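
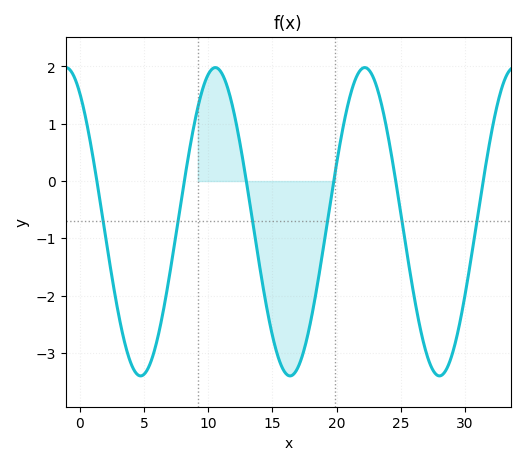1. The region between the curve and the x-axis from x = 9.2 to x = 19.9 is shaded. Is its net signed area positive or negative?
negative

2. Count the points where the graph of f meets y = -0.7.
6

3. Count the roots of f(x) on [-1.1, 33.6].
6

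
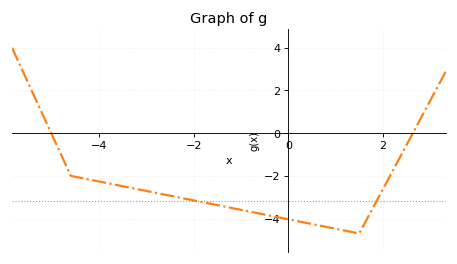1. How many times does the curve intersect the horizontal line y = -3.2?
2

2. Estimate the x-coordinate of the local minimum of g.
1.5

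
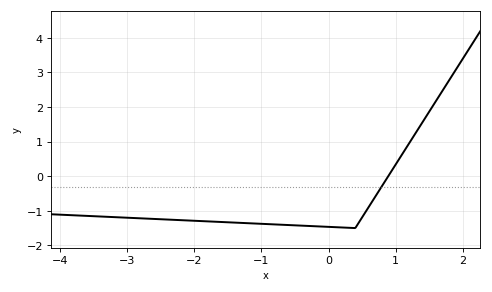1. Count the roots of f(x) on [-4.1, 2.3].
1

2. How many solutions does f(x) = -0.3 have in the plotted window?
1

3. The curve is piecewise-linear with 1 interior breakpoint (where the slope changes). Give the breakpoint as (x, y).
(0.4, -1.5)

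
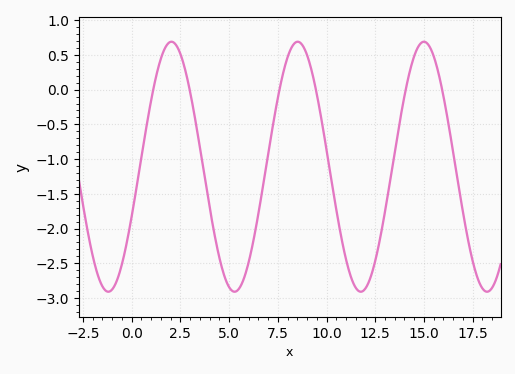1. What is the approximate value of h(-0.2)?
-2.15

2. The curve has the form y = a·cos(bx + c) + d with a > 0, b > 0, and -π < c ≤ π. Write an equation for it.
y = 1.8cos(0.97x - 2) - 1.11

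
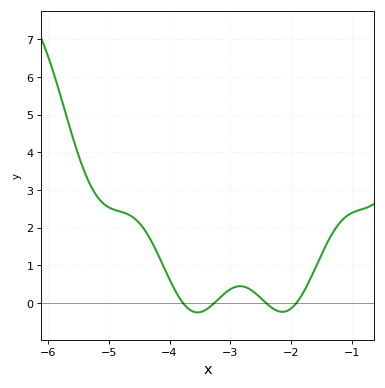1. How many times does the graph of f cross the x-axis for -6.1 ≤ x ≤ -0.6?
4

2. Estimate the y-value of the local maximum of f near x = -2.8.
0.444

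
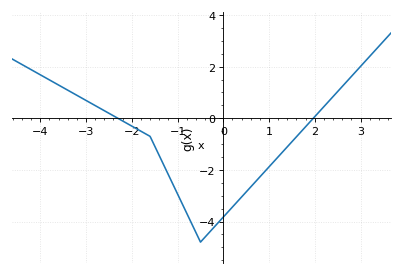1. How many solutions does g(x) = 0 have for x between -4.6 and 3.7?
2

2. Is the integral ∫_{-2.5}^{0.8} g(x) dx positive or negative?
negative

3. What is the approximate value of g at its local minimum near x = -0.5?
-4.8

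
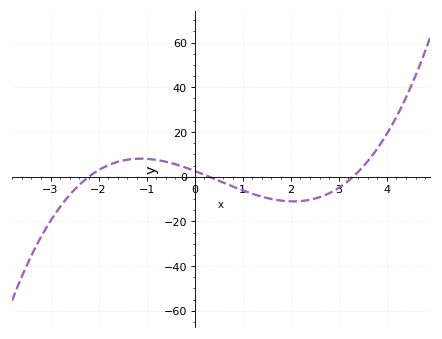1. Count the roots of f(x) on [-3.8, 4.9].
3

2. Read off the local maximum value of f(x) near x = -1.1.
8.07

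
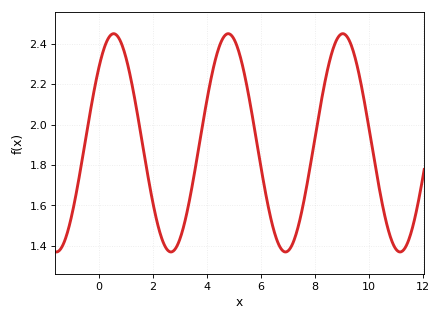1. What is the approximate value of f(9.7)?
2.2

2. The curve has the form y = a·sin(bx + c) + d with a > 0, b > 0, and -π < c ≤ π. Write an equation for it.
y = 0.54sin(1.5x + 0.77) + 1.91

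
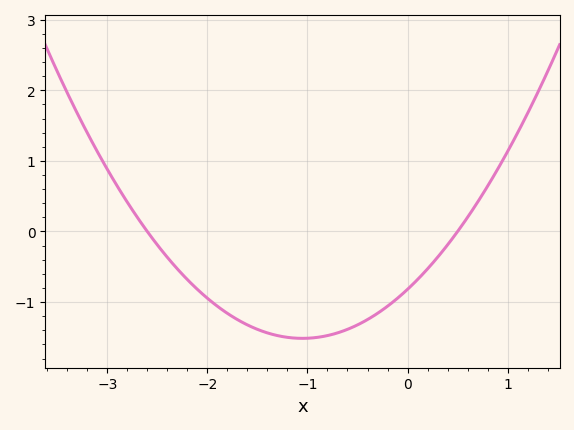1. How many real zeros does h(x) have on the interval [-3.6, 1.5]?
2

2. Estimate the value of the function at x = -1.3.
-1.5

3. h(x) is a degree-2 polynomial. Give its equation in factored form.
y = 0.63(x + 2.6)(x - 0.5)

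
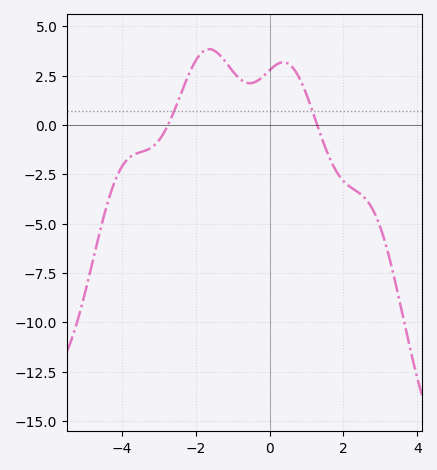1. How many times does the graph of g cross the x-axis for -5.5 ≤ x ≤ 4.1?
2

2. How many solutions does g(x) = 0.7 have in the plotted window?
2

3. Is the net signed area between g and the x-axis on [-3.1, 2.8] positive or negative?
positive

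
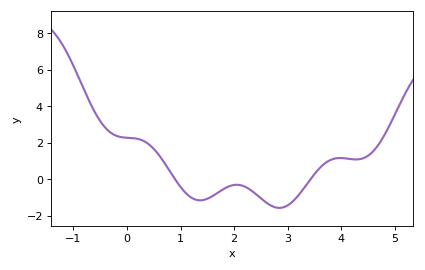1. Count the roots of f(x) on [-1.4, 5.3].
2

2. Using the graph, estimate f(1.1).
-0.77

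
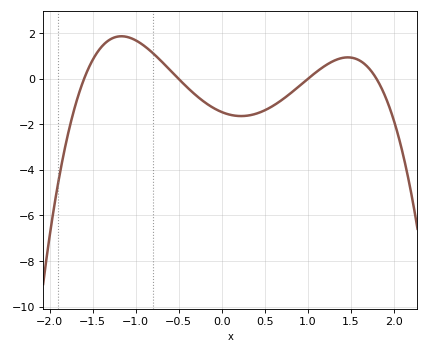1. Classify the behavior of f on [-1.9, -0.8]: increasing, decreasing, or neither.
neither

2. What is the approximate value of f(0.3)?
-1.61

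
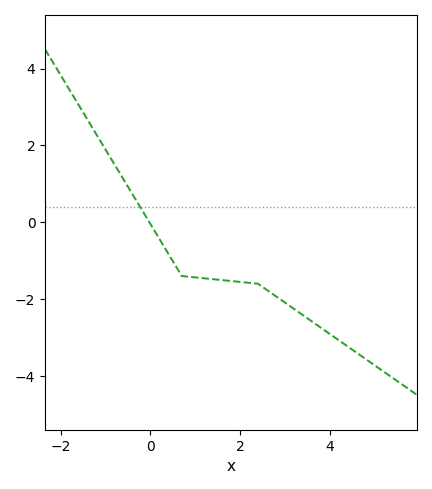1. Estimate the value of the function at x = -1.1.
2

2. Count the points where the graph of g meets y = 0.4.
1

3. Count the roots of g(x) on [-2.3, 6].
1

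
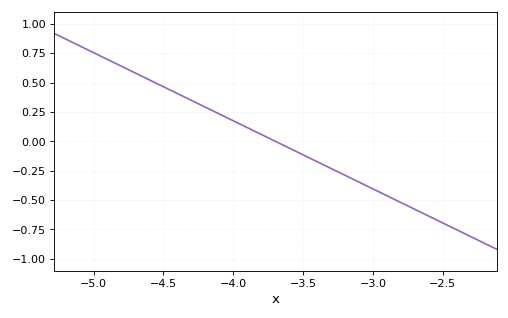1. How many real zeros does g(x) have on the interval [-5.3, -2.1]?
1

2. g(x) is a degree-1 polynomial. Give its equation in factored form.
y = -0.58(x + 3.7)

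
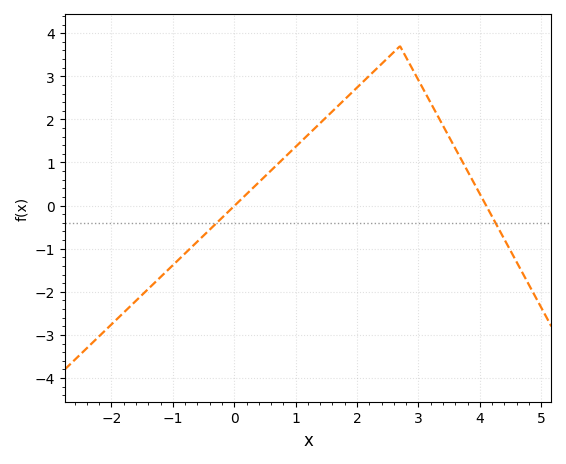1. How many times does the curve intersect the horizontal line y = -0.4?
2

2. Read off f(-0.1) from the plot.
-0.146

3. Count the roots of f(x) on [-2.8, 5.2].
2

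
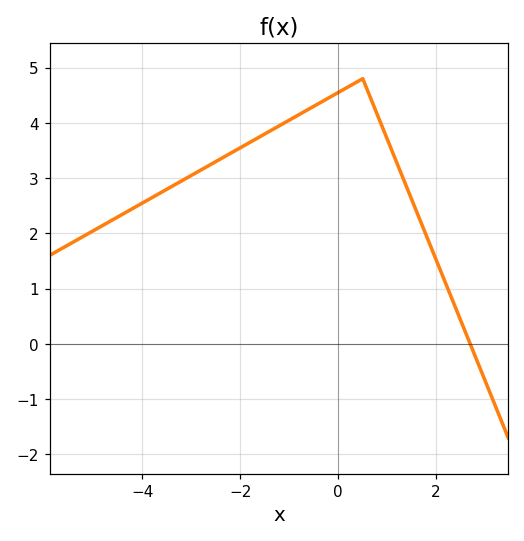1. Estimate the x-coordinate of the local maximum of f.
0.498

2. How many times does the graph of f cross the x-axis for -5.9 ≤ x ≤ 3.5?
1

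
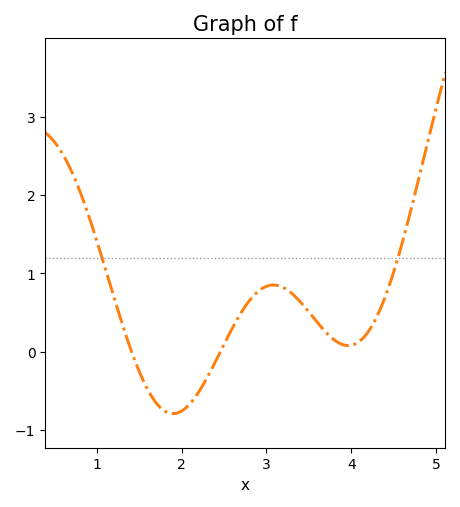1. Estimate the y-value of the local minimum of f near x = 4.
0.1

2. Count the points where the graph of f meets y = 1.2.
2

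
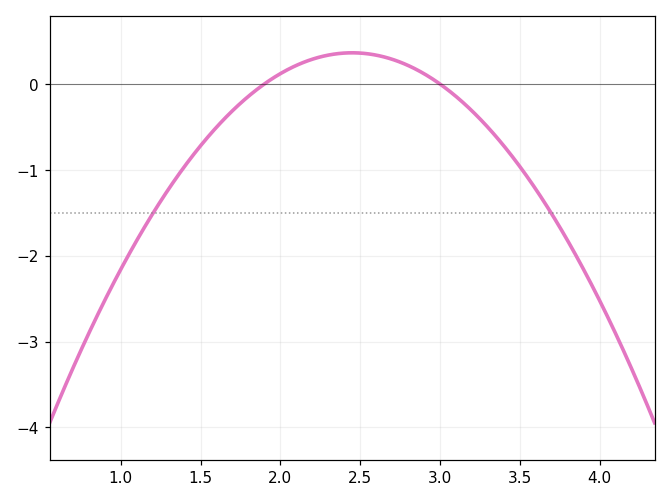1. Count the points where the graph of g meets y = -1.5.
2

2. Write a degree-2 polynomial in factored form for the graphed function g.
y = -1.2(x - 1.9)(x - 3)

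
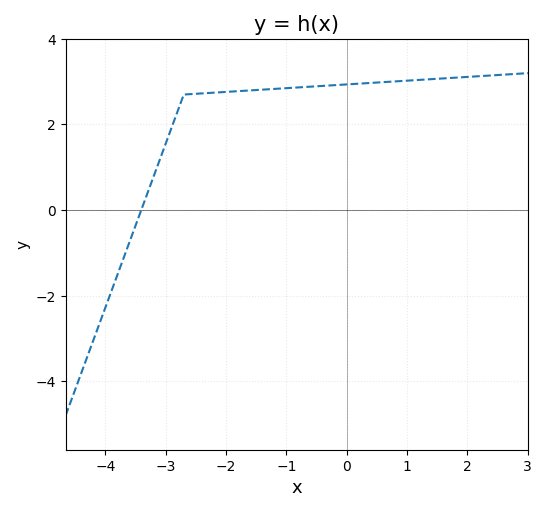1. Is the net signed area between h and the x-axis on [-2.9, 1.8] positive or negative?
positive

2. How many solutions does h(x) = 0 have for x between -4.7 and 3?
1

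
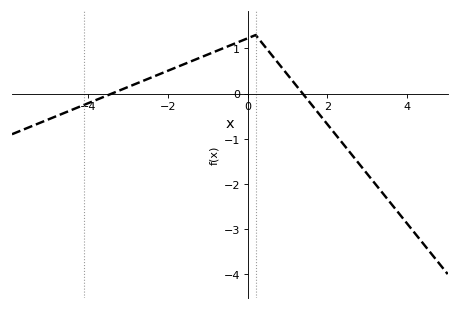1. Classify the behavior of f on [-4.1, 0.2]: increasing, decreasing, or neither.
increasing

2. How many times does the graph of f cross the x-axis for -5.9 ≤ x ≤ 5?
2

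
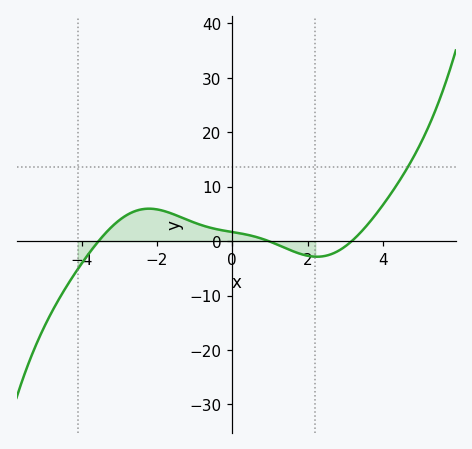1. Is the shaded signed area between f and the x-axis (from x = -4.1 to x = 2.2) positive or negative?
positive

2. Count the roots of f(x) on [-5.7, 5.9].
3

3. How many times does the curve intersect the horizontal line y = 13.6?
1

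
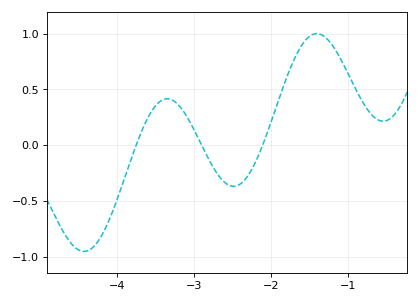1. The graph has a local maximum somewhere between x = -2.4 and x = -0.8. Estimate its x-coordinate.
-1.4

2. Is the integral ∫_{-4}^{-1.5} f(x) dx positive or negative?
positive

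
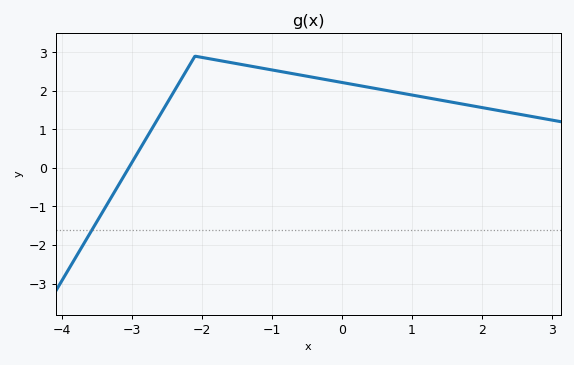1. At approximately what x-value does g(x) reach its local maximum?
-2.1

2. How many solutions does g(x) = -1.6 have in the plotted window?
1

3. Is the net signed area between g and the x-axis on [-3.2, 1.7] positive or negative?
positive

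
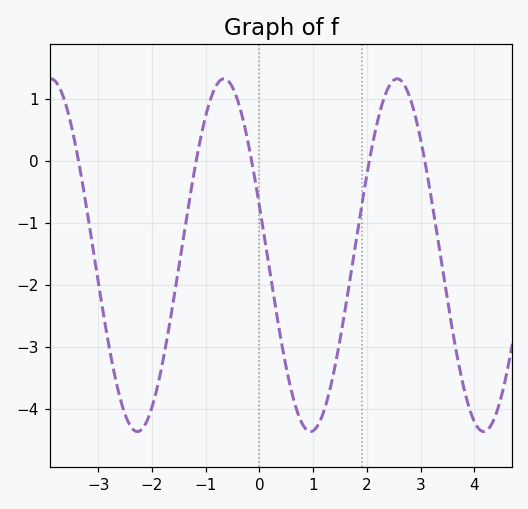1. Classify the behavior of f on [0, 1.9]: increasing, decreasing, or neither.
neither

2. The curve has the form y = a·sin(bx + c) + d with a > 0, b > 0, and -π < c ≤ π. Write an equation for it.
y = 2.84sin(1.9x + 2.9) - 1.52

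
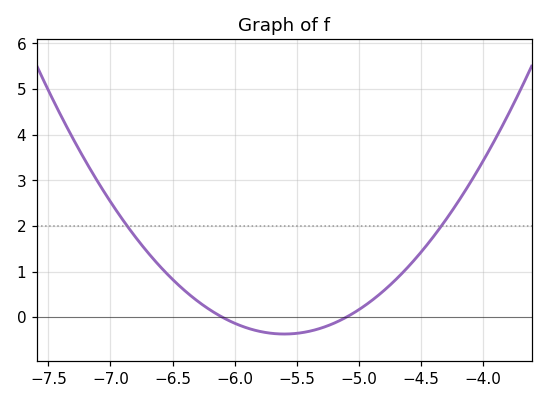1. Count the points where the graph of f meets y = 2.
2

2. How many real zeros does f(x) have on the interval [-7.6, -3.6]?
2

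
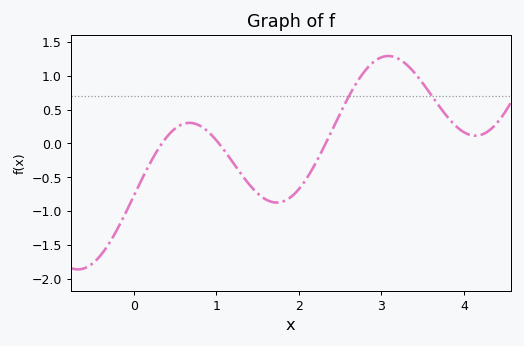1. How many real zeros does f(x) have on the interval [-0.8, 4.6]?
3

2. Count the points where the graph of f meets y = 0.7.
2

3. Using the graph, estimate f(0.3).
-0.078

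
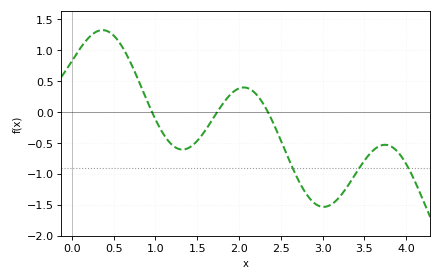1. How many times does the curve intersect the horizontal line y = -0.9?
3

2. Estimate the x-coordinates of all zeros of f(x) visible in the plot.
1, 1.7, 2.3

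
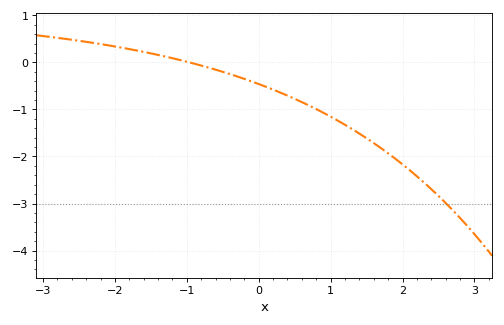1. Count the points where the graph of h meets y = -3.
1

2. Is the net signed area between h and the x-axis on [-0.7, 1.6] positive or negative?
negative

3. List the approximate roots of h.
-0.964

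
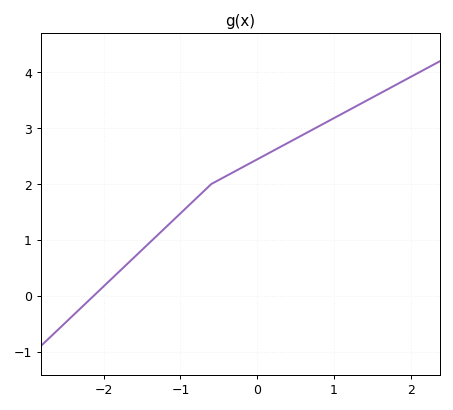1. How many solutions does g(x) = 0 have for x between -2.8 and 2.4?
1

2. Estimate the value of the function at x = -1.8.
0.432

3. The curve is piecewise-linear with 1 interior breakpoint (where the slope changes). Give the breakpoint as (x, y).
(-0.6, 2)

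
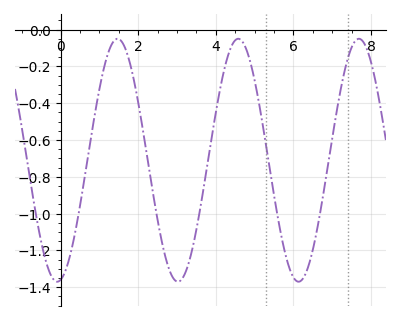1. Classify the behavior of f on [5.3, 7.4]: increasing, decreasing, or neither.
neither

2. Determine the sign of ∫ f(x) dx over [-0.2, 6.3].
negative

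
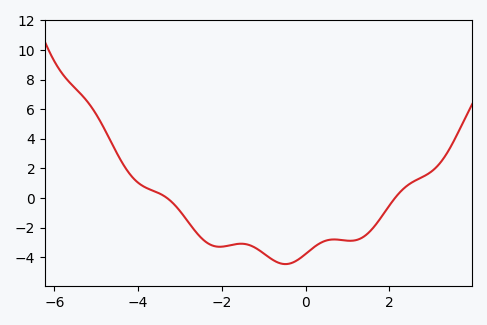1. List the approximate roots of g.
-3.4, 2.2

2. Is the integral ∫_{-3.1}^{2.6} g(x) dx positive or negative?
negative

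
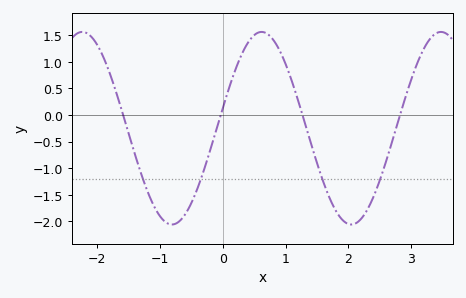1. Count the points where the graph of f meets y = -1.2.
4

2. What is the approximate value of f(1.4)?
-0.519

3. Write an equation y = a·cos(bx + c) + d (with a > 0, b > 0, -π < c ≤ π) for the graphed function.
y = 1.81cos(2.2x - 1.36) - 0.25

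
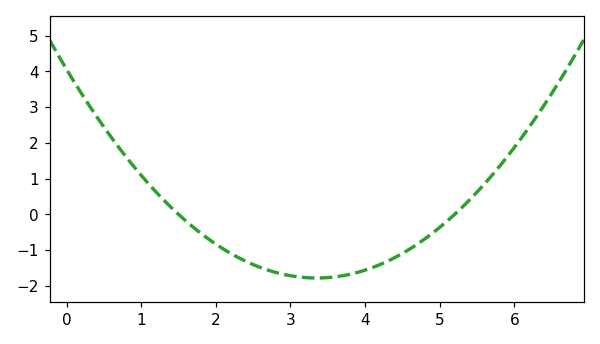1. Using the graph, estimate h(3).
-1.72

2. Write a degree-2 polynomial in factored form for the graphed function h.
y = 0.52(x - 1.5)(x - 5.2)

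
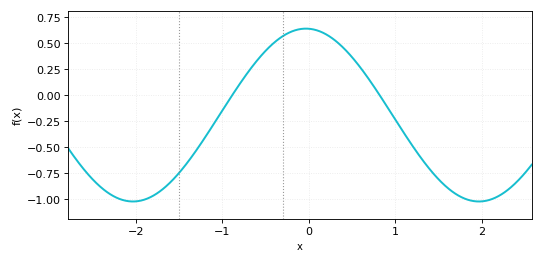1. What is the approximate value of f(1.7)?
-0.94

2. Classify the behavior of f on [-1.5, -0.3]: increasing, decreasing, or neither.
increasing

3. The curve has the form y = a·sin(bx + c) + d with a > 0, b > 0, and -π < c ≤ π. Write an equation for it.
y = 0.83sin(1.6x + 1.6) - 0.19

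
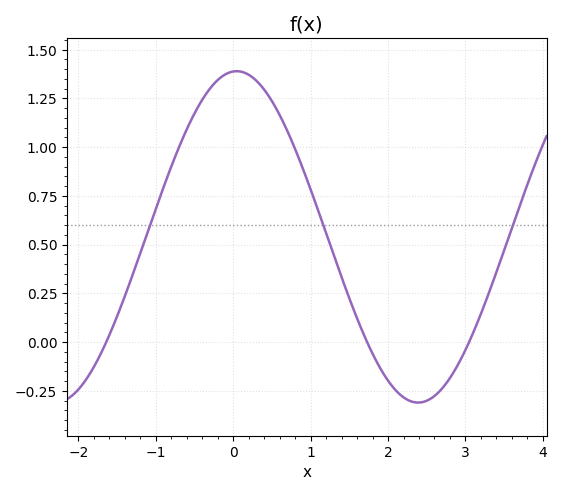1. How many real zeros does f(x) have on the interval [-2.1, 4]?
3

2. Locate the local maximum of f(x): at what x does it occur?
0.045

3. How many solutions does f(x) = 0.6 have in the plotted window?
3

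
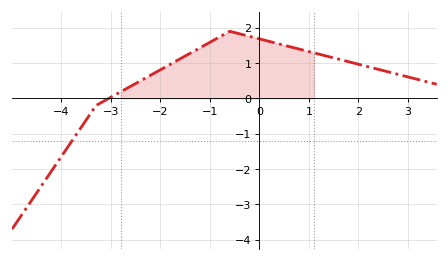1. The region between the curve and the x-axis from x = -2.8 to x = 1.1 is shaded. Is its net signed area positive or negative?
positive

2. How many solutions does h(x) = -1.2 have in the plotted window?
1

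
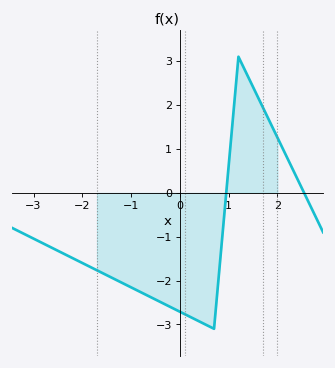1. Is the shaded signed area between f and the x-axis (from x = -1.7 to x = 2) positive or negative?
negative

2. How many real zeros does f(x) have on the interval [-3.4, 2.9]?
2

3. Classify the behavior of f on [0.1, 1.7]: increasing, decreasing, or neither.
neither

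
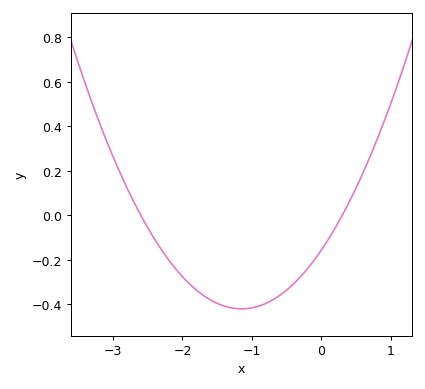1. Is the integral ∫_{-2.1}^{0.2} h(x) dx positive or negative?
negative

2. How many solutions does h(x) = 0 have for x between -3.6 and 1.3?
2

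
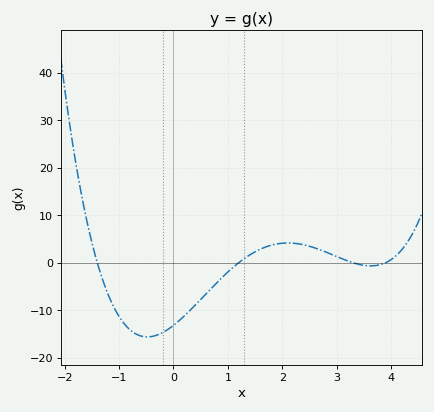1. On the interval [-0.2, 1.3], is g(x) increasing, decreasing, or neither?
increasing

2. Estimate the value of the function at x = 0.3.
-10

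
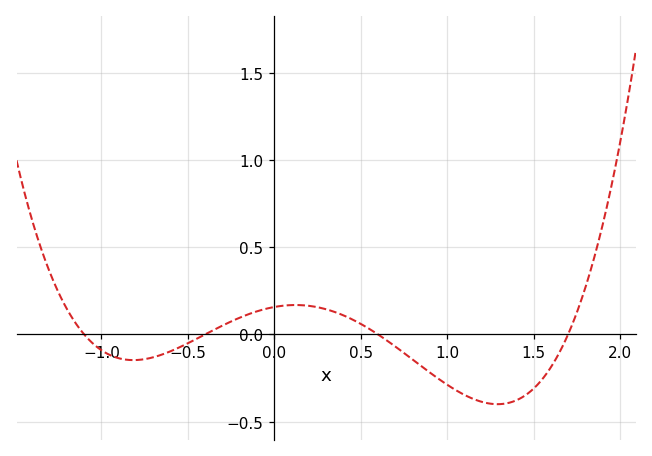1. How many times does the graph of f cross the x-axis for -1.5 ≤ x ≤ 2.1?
4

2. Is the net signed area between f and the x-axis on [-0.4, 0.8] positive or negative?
positive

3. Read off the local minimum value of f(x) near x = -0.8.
-0.15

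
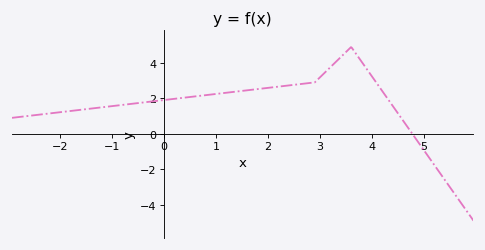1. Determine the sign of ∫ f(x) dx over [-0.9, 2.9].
positive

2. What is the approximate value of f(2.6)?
2.8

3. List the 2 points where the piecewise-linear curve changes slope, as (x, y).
(2.9, 2.9); (3.6, 4.9)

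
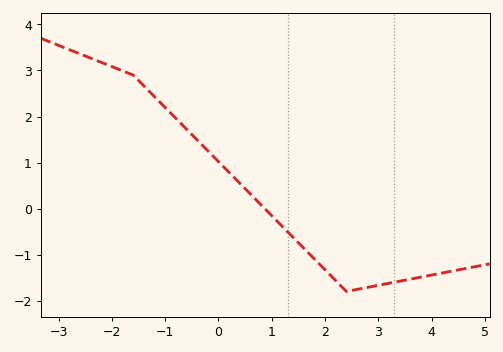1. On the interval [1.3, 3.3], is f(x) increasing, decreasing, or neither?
neither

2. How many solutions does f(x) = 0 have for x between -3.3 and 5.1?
1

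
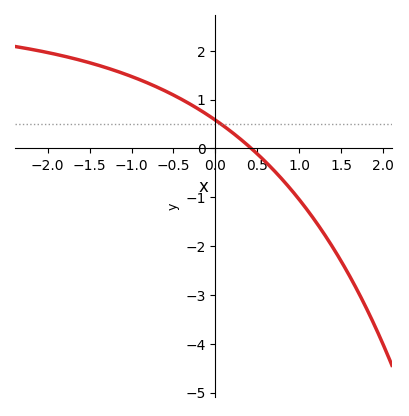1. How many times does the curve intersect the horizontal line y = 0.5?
1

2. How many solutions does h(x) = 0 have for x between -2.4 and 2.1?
1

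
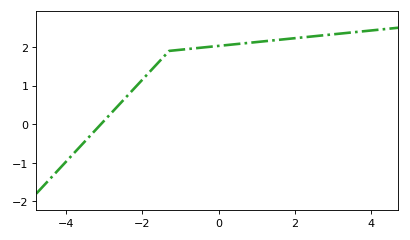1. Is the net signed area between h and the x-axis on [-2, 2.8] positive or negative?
positive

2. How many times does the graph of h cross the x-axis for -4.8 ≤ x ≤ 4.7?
1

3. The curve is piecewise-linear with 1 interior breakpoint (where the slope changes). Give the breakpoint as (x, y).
(-1.3, 1.9)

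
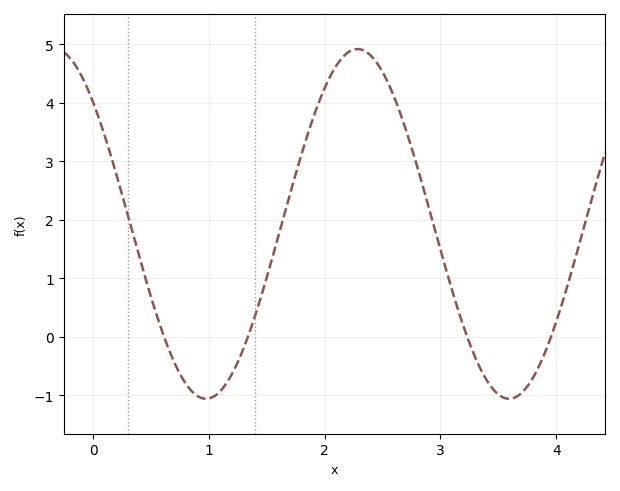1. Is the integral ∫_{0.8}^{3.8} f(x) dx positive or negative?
positive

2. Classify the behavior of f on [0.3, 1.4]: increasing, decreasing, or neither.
neither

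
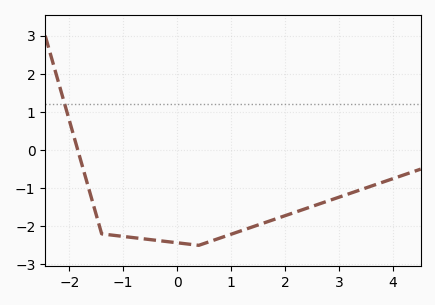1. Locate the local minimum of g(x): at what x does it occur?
0.4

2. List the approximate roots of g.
-1.8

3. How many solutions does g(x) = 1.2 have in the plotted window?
1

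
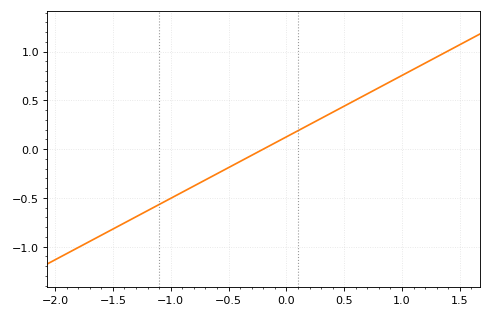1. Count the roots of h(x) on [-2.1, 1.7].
1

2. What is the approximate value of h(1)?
0.75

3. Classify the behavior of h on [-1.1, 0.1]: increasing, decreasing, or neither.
increasing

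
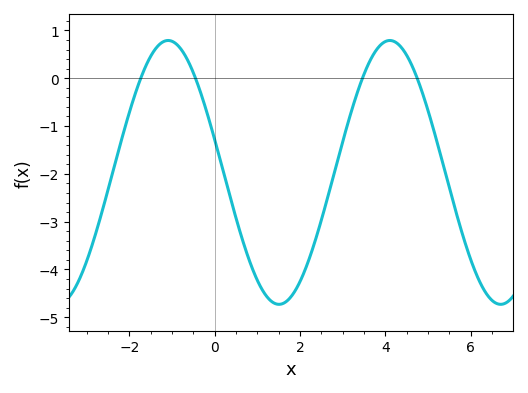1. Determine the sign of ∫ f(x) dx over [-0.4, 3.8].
negative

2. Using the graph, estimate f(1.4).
-4.71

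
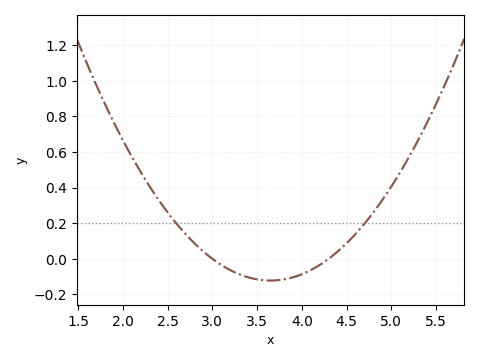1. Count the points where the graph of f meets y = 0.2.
2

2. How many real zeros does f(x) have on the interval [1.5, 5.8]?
2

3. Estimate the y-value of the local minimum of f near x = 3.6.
-0.123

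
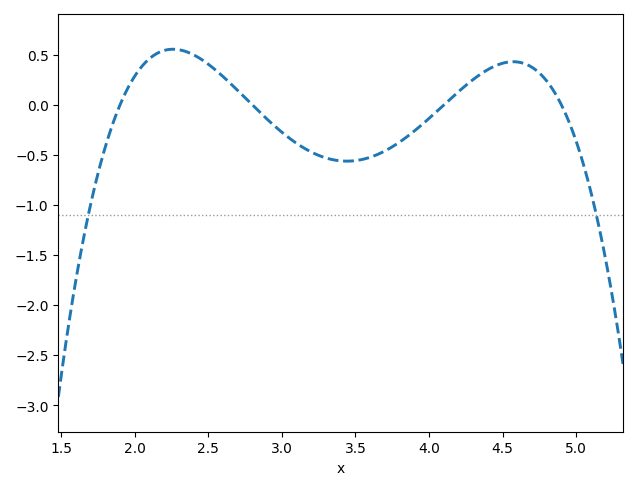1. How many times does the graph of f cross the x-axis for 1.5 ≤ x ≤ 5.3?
4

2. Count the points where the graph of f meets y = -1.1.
2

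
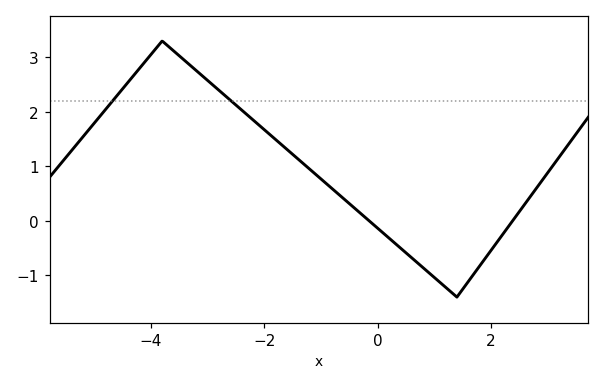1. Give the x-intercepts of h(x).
-0.2, 2.4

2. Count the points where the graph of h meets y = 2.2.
2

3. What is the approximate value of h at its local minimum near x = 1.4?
-1.4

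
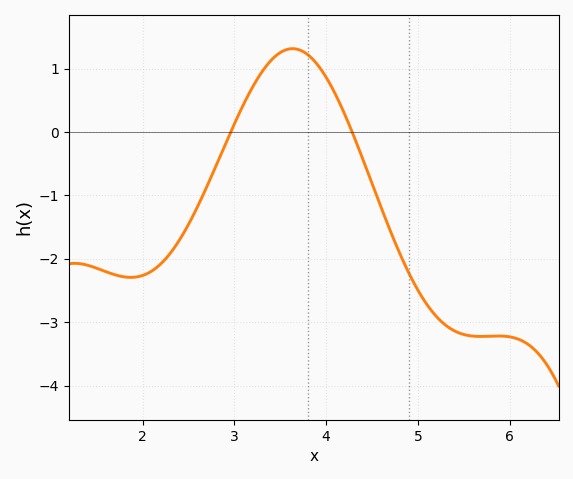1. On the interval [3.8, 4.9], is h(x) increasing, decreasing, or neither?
decreasing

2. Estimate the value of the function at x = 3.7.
1.3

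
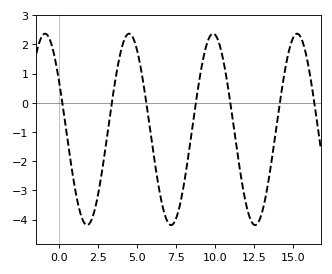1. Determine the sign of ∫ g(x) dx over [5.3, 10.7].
negative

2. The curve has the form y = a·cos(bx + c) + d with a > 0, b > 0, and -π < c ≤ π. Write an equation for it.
y = 3.28cos(1.2x + 1) - 0.91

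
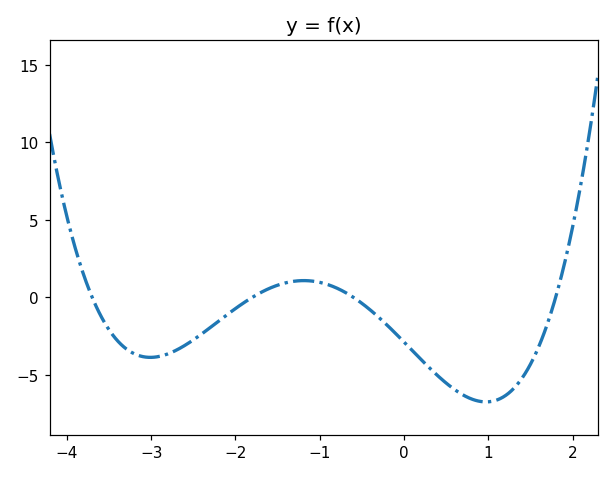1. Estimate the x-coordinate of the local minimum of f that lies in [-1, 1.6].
0.974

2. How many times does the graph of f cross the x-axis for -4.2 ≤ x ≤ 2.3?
4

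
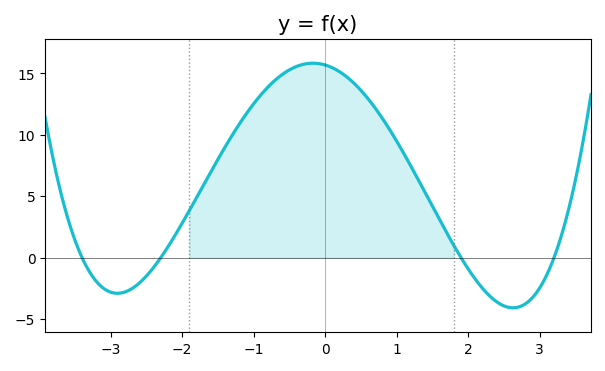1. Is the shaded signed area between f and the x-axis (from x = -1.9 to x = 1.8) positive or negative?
positive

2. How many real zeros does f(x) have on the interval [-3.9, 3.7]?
4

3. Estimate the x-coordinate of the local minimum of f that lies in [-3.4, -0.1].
-3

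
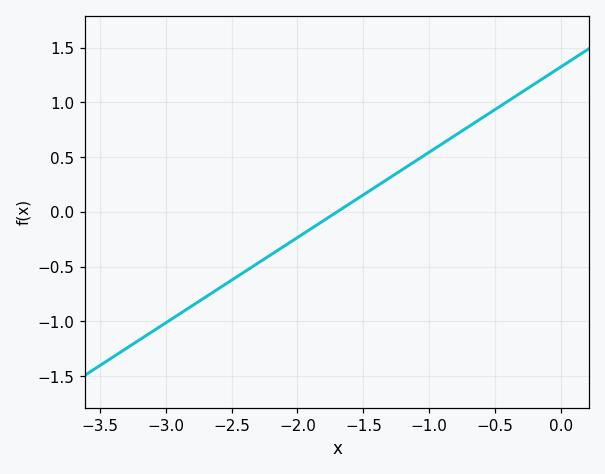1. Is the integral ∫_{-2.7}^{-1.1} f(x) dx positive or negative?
negative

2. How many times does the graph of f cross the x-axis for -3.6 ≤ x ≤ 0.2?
1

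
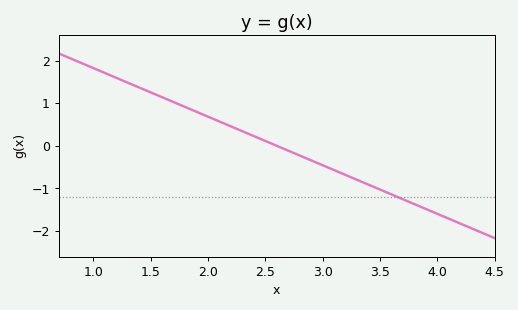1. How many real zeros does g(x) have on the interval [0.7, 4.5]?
1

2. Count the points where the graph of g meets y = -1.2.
1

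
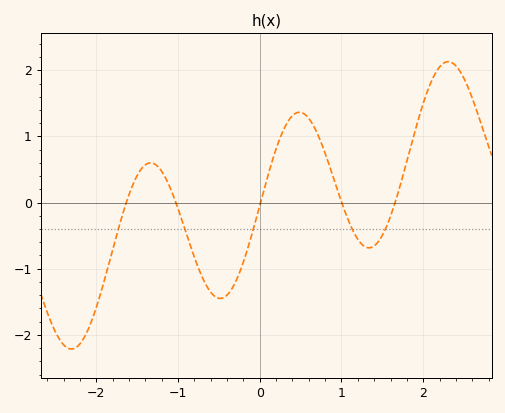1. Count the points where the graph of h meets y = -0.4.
5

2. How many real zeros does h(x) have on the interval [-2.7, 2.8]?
5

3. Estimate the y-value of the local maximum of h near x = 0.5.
1.4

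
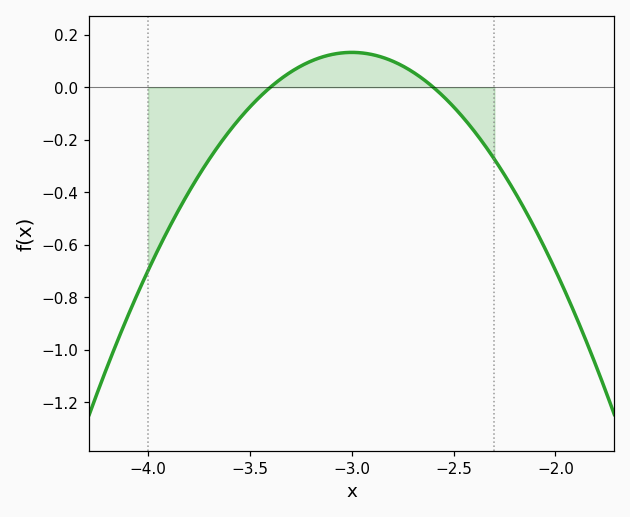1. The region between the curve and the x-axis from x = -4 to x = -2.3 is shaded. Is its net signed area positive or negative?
negative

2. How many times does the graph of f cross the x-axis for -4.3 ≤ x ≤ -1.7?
2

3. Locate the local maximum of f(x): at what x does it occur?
-3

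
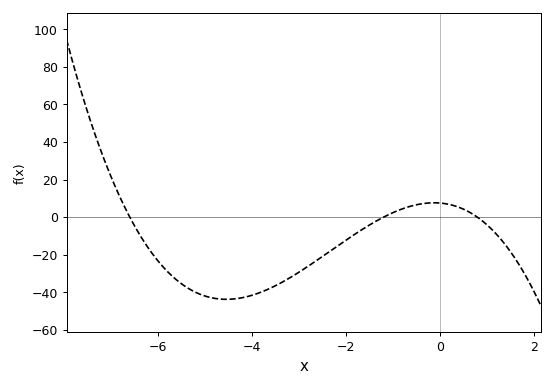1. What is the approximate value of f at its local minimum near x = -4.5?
-43.7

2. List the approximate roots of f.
-6.6, -1.2, 0.8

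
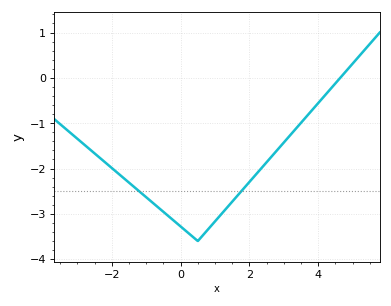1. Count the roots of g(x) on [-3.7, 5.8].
1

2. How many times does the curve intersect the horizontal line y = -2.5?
2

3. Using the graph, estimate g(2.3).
-2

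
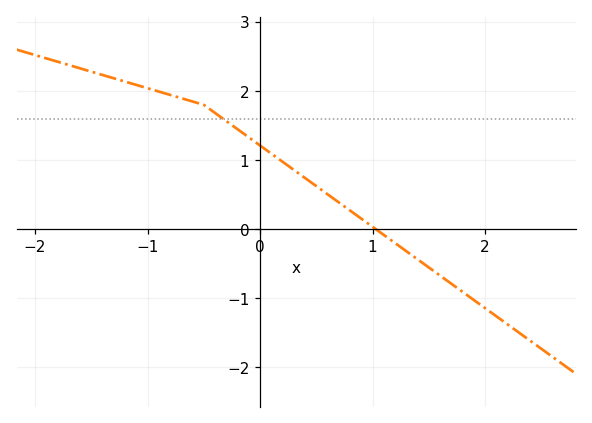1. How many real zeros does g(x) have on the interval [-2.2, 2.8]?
1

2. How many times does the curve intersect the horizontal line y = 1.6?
1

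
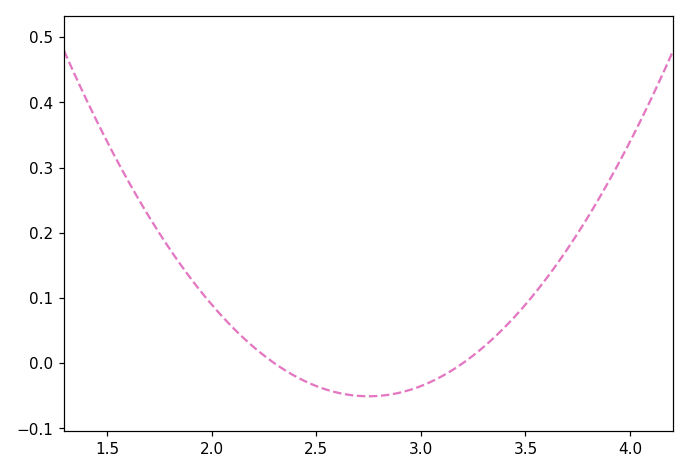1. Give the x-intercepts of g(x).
2.3, 3.2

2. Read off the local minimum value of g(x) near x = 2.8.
-0.05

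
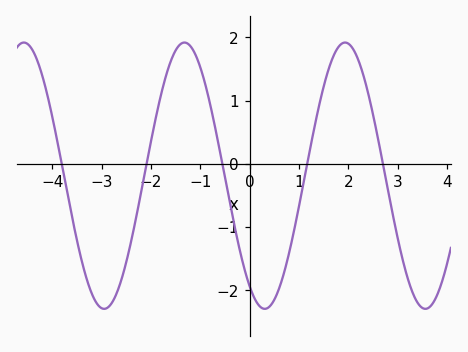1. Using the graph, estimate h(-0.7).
0.6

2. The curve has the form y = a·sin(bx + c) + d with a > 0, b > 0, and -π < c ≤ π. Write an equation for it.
y = 2.11sin(1.9x - 2.2) - 0.19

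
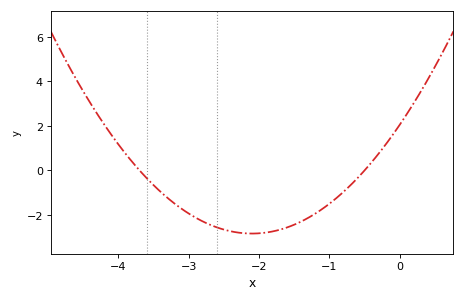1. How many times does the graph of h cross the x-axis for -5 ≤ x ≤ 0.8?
2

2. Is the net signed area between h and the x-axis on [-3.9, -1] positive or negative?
negative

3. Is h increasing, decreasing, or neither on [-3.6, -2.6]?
decreasing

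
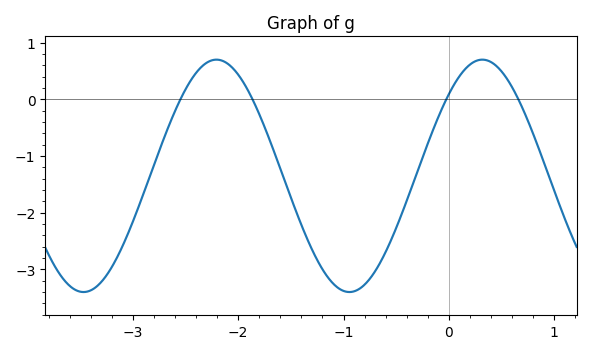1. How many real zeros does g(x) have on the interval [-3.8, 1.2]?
4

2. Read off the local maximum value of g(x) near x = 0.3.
0.7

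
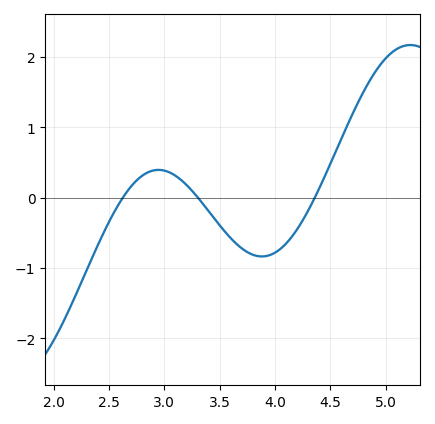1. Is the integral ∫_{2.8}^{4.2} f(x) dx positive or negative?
negative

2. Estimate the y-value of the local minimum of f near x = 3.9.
-0.838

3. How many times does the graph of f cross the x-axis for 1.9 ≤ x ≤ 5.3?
3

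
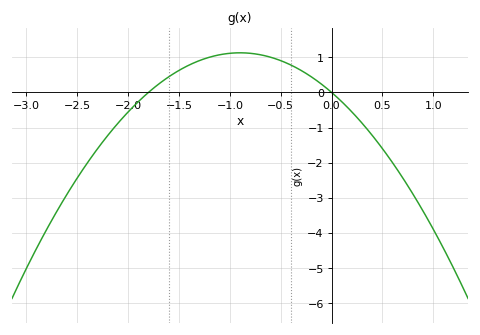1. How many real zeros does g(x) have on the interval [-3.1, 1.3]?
2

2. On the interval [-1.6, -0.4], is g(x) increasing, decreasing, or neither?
neither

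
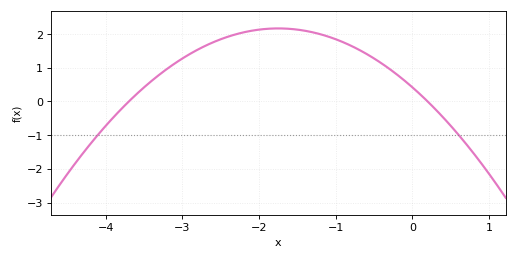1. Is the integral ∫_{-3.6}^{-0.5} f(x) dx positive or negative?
positive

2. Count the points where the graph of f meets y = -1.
2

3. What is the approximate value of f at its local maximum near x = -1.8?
2.17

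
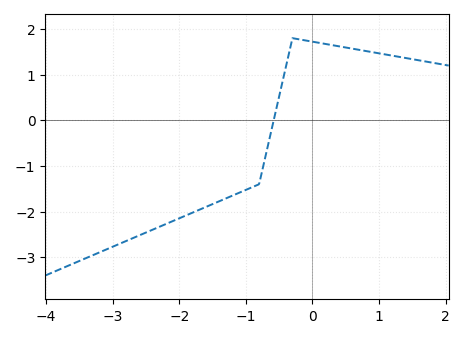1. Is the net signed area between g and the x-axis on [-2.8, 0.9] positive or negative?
negative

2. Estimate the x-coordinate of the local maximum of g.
-0.3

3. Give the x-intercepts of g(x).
-0.6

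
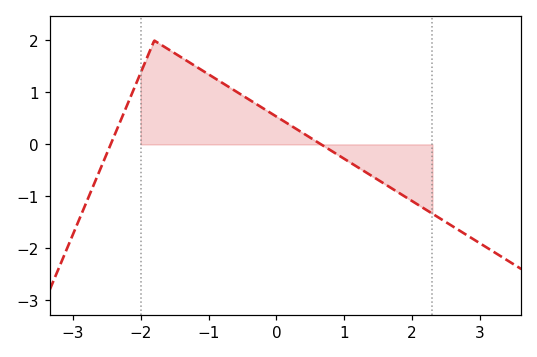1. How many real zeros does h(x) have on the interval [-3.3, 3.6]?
2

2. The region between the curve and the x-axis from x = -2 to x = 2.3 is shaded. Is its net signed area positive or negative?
positive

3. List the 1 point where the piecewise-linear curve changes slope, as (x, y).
(-1.8, 2)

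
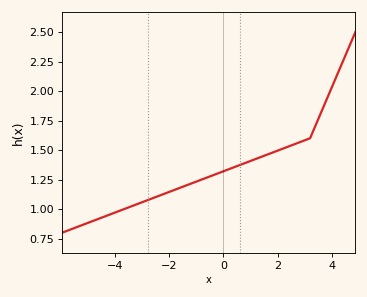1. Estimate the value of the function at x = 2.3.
1.52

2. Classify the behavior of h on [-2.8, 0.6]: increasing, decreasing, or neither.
increasing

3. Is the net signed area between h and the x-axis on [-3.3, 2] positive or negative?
positive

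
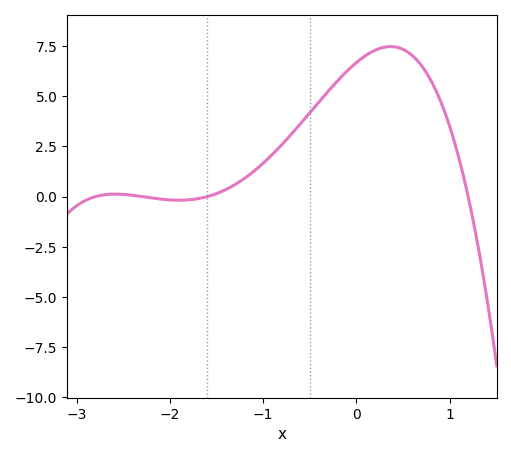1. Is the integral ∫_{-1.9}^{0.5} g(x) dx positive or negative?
positive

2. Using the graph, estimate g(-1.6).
0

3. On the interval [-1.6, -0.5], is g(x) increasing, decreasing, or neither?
increasing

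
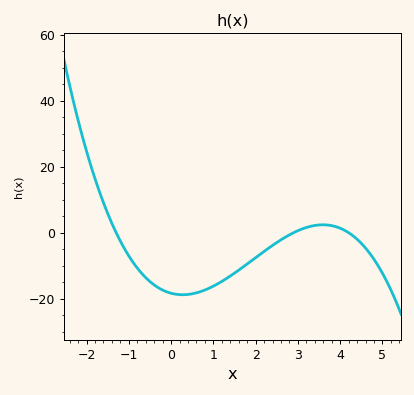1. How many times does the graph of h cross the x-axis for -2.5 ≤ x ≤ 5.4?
3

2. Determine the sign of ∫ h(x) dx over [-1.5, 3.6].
negative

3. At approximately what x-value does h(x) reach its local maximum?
3.6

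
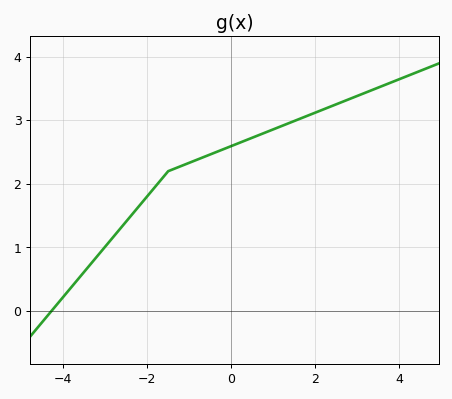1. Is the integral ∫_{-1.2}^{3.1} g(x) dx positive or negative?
positive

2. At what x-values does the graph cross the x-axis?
-4.27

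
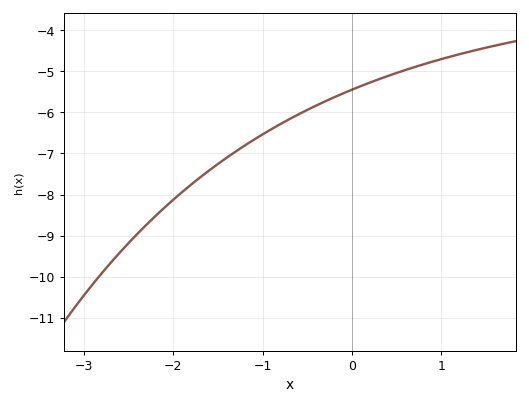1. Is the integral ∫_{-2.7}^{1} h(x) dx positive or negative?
negative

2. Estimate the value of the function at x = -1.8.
-7.76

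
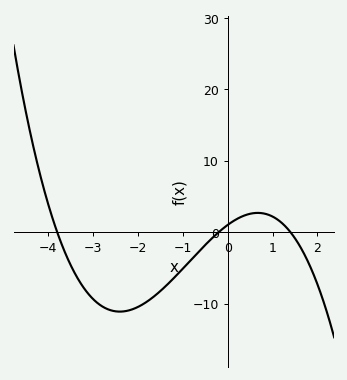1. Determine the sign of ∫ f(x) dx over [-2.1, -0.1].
negative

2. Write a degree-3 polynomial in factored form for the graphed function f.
y = -0.95(x + 3.8)(x + 0.2)(x - 1.4)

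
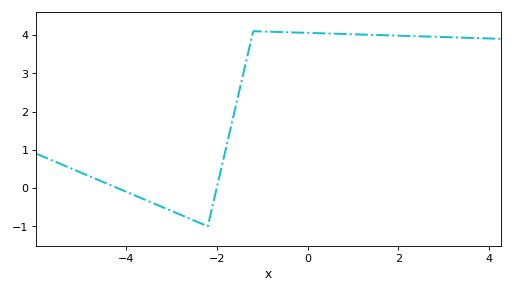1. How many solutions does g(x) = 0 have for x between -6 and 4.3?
2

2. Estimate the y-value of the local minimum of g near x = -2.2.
-0.999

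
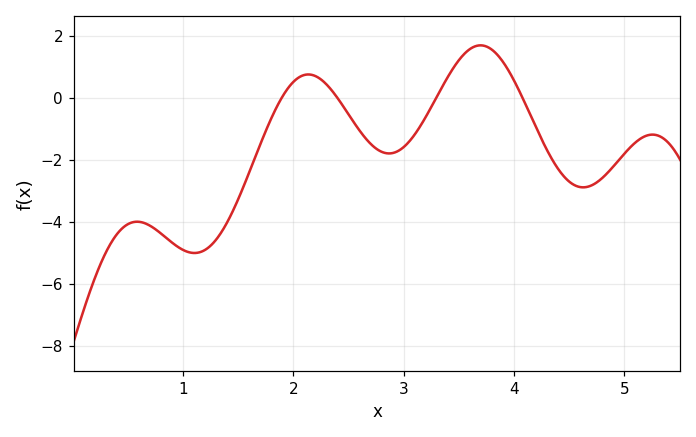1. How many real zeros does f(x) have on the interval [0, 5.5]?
4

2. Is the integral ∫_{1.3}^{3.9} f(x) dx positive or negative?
negative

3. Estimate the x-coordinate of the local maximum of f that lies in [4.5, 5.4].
5.25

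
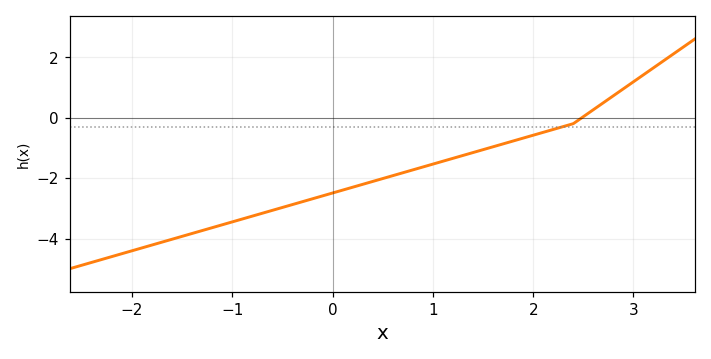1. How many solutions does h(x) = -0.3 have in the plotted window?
1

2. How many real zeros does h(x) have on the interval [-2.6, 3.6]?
1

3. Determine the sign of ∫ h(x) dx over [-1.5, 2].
negative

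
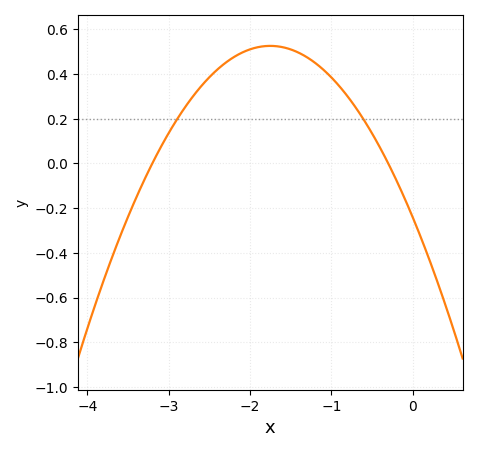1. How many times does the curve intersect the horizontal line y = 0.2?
2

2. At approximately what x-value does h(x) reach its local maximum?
-1.8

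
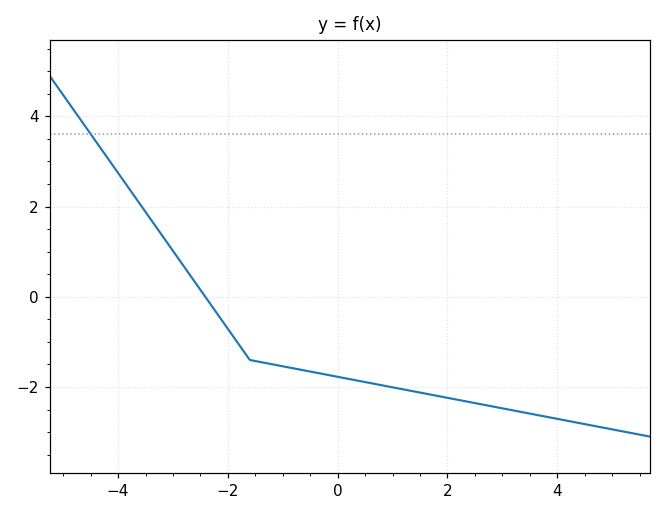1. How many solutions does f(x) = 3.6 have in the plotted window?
1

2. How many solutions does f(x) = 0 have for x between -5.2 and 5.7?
1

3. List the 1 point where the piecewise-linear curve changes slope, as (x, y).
(-1.6, -1.4)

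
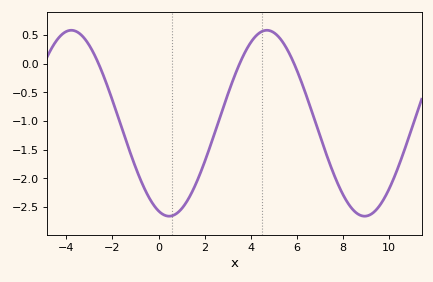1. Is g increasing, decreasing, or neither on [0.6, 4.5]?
increasing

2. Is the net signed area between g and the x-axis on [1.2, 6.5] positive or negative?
negative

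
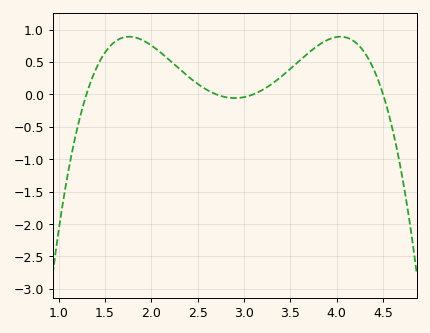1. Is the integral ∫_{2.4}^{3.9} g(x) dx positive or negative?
positive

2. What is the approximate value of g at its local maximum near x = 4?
0.889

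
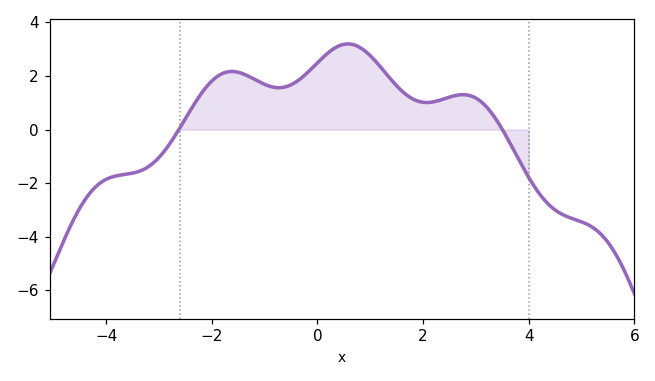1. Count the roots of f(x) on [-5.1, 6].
2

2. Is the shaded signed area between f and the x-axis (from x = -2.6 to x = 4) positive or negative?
positive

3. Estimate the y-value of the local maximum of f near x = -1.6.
2.17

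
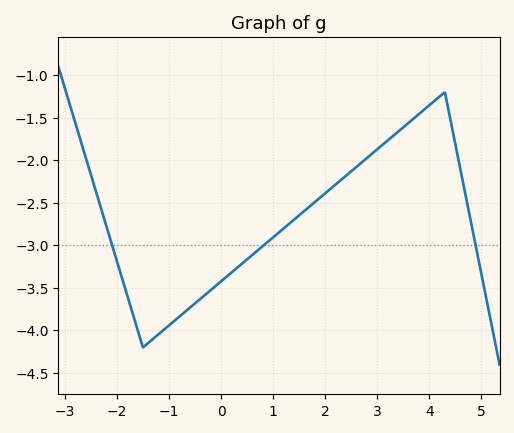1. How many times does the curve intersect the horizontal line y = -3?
3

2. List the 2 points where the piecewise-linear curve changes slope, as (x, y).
(-1.5, -4.2); (4.3, -1.2)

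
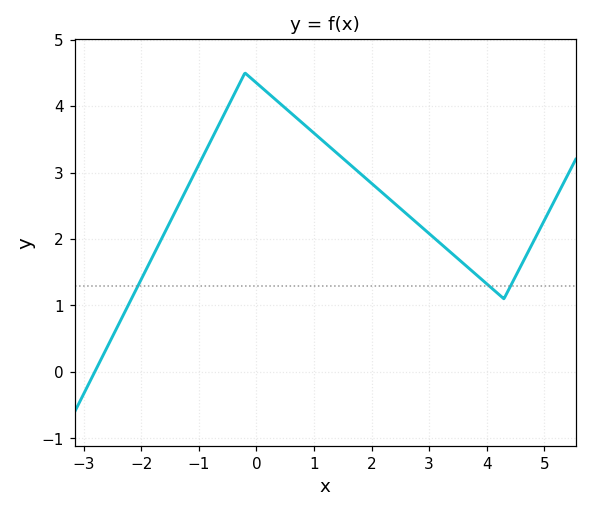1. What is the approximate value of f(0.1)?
4.27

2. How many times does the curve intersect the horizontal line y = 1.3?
3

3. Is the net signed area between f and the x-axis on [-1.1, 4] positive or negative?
positive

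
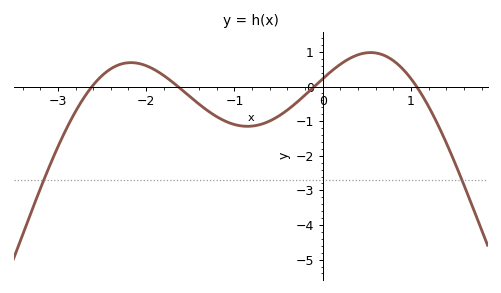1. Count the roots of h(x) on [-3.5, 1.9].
4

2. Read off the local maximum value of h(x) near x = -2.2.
0.69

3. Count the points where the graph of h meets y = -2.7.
2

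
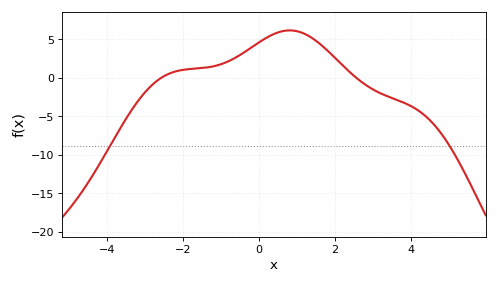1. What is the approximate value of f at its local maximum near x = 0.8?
6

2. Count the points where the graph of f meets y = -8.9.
2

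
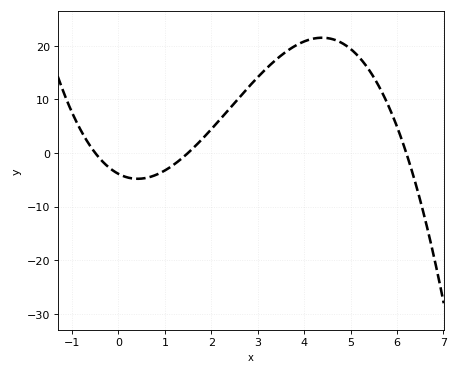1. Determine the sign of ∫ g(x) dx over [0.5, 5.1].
positive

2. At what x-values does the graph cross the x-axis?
-0.6, 1.4, 6.2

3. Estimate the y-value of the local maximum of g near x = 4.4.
21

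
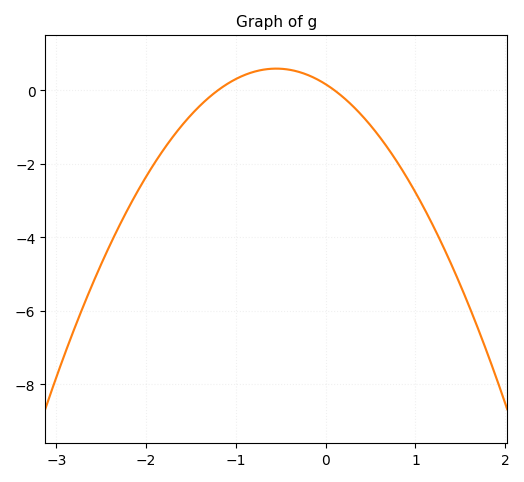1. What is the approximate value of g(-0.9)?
0.4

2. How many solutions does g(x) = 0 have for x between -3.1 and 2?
2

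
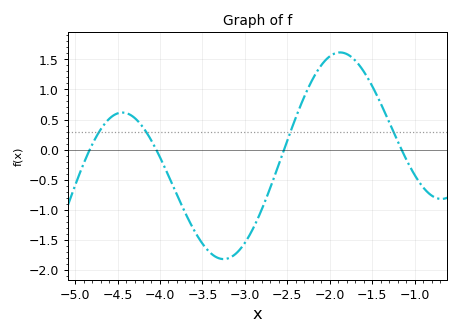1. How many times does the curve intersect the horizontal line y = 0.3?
4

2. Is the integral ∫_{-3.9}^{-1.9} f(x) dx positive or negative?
negative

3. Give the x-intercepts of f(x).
-4.83, -4.04, -2.54, -1.16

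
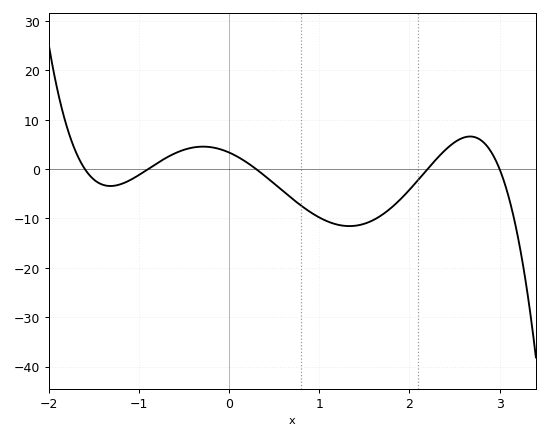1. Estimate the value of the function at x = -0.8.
1.18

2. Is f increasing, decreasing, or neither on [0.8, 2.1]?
neither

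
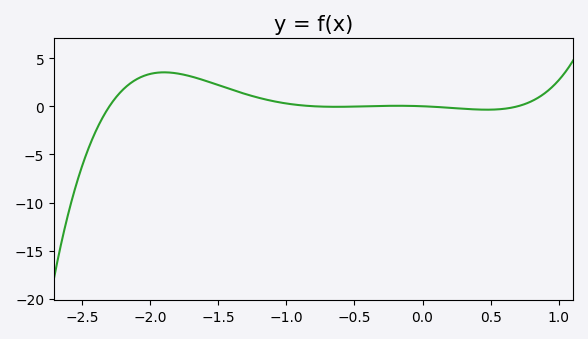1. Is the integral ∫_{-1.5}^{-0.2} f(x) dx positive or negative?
positive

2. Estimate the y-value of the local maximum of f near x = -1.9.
3.52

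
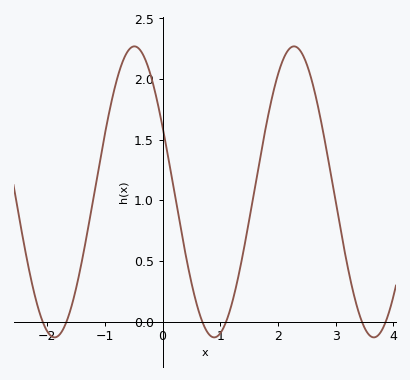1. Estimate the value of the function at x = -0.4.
2.25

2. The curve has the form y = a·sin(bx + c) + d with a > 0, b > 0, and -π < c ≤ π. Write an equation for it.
y = 1.2sin(2.3x + 2.7) + 1.07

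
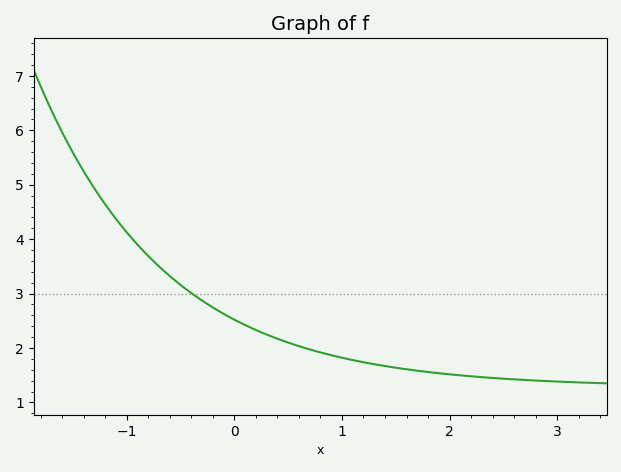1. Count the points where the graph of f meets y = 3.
1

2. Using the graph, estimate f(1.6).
1.61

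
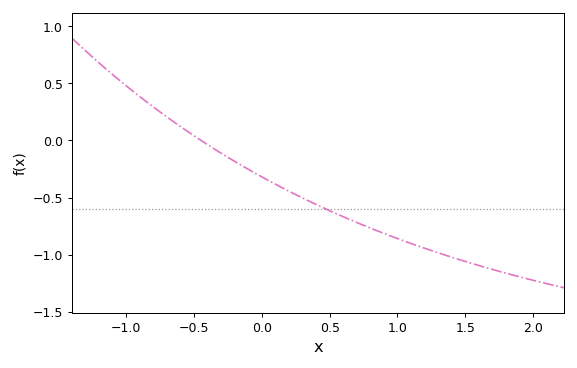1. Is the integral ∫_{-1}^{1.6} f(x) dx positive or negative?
negative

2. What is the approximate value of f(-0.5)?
0.04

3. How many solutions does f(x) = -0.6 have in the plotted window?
1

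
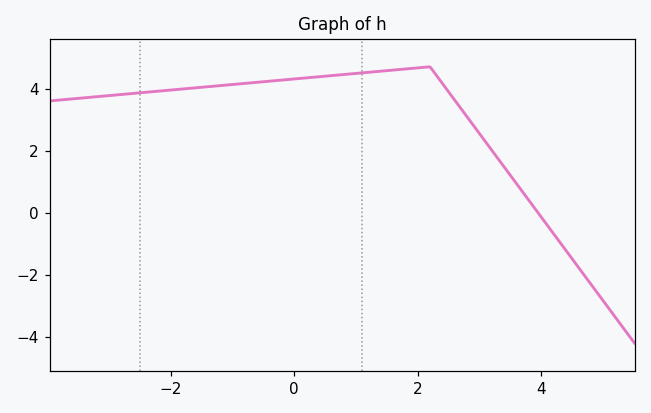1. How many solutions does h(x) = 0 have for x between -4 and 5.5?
1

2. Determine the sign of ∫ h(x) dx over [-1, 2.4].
positive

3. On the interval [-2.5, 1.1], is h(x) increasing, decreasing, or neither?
increasing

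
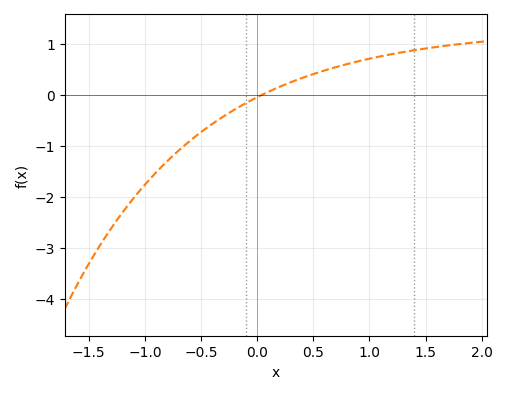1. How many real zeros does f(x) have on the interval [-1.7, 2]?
1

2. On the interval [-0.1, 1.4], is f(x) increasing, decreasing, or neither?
increasing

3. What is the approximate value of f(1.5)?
0.915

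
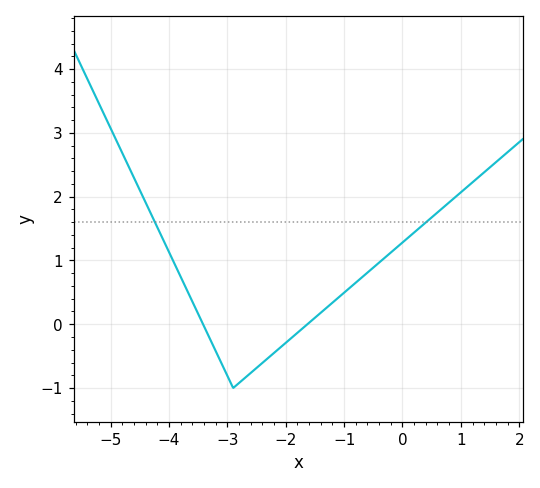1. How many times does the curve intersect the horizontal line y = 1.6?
2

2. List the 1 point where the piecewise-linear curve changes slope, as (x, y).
(-2.9, -1)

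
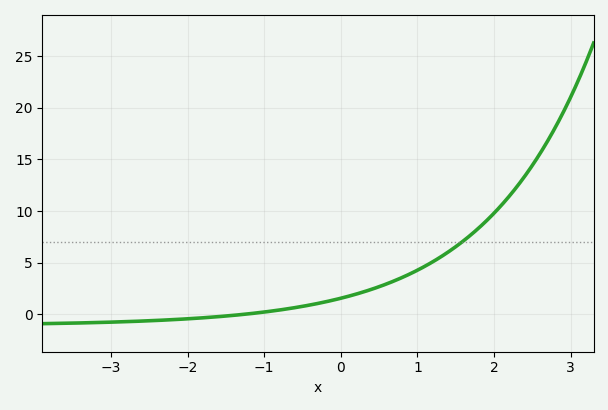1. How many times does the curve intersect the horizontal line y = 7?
1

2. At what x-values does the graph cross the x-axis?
-1.3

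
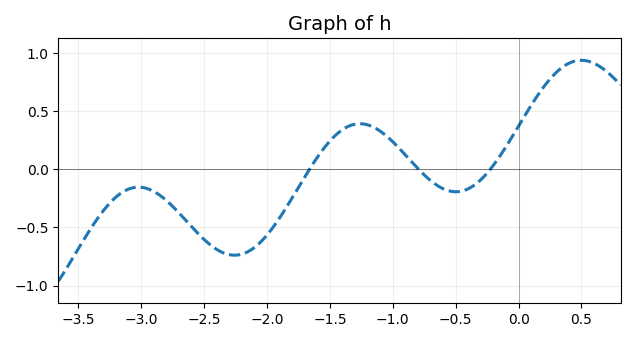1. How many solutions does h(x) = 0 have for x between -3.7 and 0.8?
3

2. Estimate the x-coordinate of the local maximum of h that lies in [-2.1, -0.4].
-1.3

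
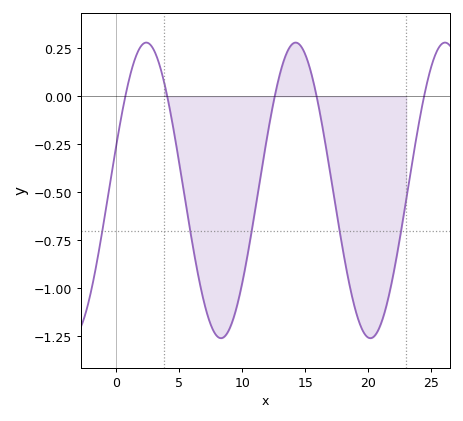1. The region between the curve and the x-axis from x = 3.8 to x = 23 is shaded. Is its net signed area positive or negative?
negative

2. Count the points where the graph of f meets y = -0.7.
5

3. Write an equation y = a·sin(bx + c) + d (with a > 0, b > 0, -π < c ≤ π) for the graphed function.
y = 0.77sin(0.53x + 0.312) - 0.49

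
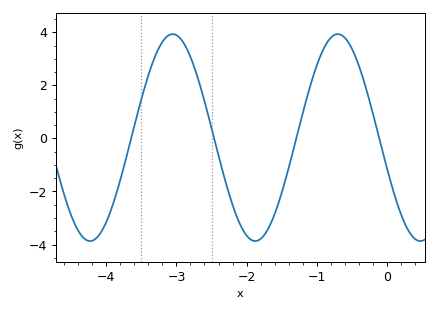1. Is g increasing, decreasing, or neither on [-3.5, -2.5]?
neither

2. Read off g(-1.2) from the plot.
1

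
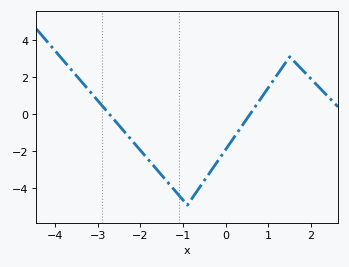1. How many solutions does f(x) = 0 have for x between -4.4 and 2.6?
2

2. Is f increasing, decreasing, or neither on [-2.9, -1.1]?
decreasing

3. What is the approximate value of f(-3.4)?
1.8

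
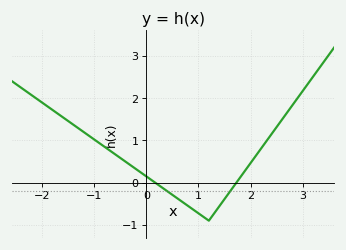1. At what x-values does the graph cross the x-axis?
0.169, 1.73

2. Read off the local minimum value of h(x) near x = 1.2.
-0.9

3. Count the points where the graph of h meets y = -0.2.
2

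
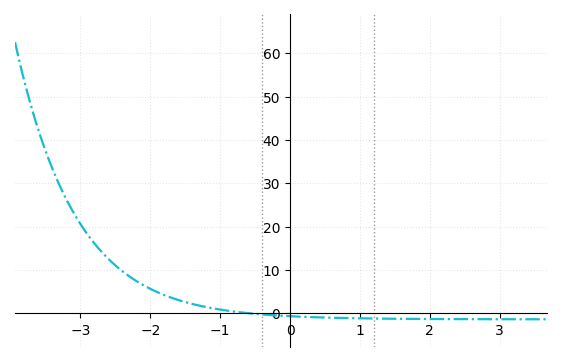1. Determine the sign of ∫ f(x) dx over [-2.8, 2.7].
positive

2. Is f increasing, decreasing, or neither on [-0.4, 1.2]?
decreasing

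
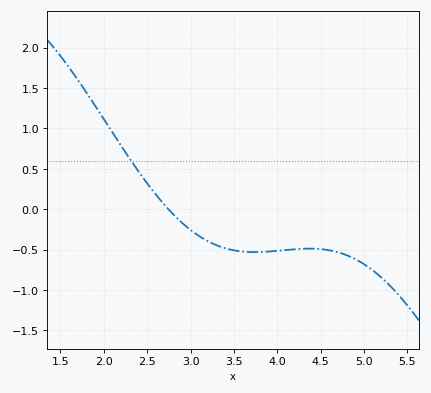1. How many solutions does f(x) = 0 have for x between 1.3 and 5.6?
1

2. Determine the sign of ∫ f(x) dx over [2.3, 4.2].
negative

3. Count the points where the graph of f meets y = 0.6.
1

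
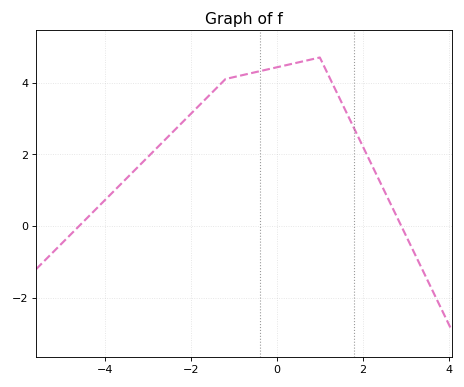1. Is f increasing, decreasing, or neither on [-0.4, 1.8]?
neither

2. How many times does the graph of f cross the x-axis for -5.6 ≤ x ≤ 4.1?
2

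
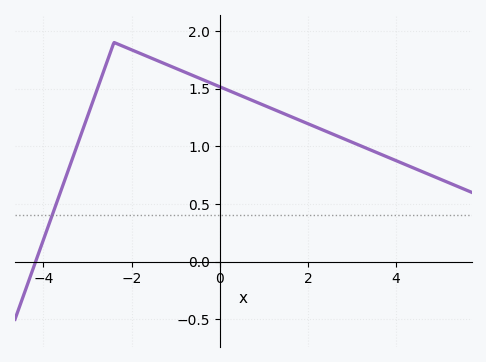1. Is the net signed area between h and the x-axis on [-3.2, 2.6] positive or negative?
positive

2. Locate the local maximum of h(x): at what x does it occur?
-2.4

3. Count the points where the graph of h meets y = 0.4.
1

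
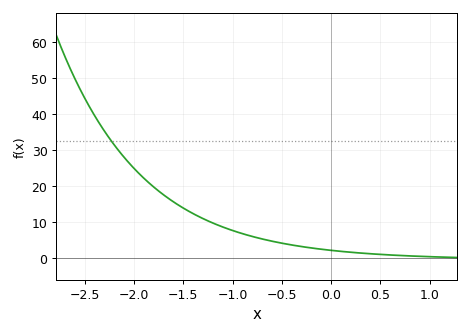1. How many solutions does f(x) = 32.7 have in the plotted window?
1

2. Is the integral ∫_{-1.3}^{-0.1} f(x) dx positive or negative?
positive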